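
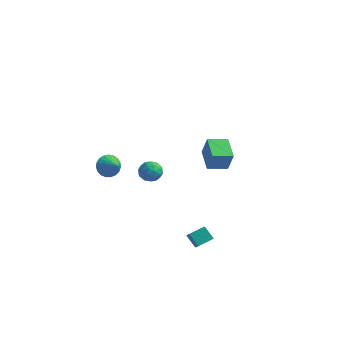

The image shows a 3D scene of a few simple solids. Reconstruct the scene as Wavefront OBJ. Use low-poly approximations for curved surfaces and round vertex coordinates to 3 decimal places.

v 2.654 -2.328 1.722
v 3.051 -2.453 2.869
v 3.4 -1.538 1.55
v 3.797 -1.663 2.696
v 3.563 -3.277 1.304
v 3.96 -3.402 2.45
v 4.309 -2.487 1.131
v 4.706 -2.612 2.278
v -3.635 -1.642 -1.932
v -3.202 -1.275 -2.422
v -2.785 -1.998 -1.448
v -3.241 -1.062 -2.197
v -3.347 -0.949 -1.926
v -3.504 -0.957 -1.657
v -3.683 -1.082 -1.435
v -3.854 -1.305 -1.298
v -3.987 -1.586 -1.272
v -4.059 -1.876 -1.359
v -4.057 -2.127 -1.546
v -3.983 -2.293 -1.799
v -3.848 -2.347 -2.075
v -3.677 -2.278 -2.326
v -3.498 -2.1 -2.509
v -3.343 -1.843 -2.593
v -3.238 -1.551 -2.562
v 3.826 -4.435 -3.749
v 3.212 -4.316 -3.144
v 3.104 -3.603 -4.645
v 2.49 -3.485 -4.04
v 4.27 -3.715 -3.44
v 3.656 -3.597 -2.835
v 3.548 -2.884 -4.336
v 2.934 -2.765 -3.731
v -2.745 1.789 -3.32
v -2.367 1.372 -3.795
v -3.733 1.628 -3.965
v -3.355 1.211 -4.44
v -3.486 0.966 -3.758
v -2.876 1.066 -3.359
v -3.224 1.934 -4.401
v -2.614 2.034 -4.002
v -2.663 1.461 -4.462
v -2.825 0.863 -4.065
v -3.275 2.137 -3.695
v -3.437 1.539 -3.298
v -2.469 1.595 -3.501
v -3.631 1.405 -4.259
v -3.708 1.261 -3.858
v -3.486 1.016 -4.137
v -2.768 1.415 -3.245
v -2.546 1.17 -3.524
v -3.204 0.931 -3.502
v -3.554 1.83 -4.236
v -3.332 1.585 -4.515
v -2.614 1.984 -3.623
v -2.392 1.739 -3.902
v -2.896 2.069 -4.258
v -2.421 1.402 -4.172
v -3.002 1.307 -4.551
v -2.925 1.732 -4.528
v -2.566 1.791 -4.294
v -2.516 1.051 -3.938
v -3.097 0.956 -4.318
v -3.174 0.812 -3.917
v -2.815 0.871 -3.683
v -2.691 1.103 -4.331
v -3.003 2.044 -3.442
v -3.584 1.949 -3.822
v -3.285 2.129 -4.077
v -2.926 2.188 -3.843
v -3.098 1.693 -3.209
v -3.679 1.598 -3.588
v -3.534 1.209 -3.466
v -3.175 1.268 -3.232
v -3.409 1.897 -3.429
f 2 4 1
f 5 2 1
f 1 4 3
f 3 5 1
f 2 8 4
f 6 2 5
f 6 8 2
f 4 8 3
f 7 5 3
f 3 8 7
f 7 6 5
f 8 6 7
f 10 9 12
f 10 12 11
f 12 9 13
f 12 13 11
f 13 9 14
f 13 14 11
f 14 9 15
f 14 15 11
f 15 9 16
f 15 16 11
f 16 9 17
f 16 17 11
f 17 9 18
f 17 18 11
f 18 9 19
f 18 19 11
f 19 9 20
f 19 20 11
f 20 9 21
f 20 21 11
f 21 9 22
f 21 22 11
f 22 9 23
f 22 23 11
f 23 9 24
f 23 24 11
f 24 9 25
f 24 25 11
f 25 9 10
f 25 10 11
f 27 29 26
f 30 27 26
f 26 29 28
f 28 30 26
f 27 33 29
f 31 27 30
f 31 33 27
f 29 33 28
f 32 30 28
f 28 33 32
f 32 31 30
f 33 31 32
f 34 71 50
f 71 45 74
f 50 74 39
f 71 74 50
f 34 50 46
f 50 39 51
f 46 51 35
f 50 51 46
f 34 46 55
f 46 35 56
f 55 56 41
f 46 56 55
f 34 55 67
f 55 41 70
f 67 70 44
f 55 70 67
f 34 67 71
f 67 44 75
f 71 75 45
f 67 75 71
f 35 51 62
f 51 39 65
f 62 65 43
f 51 65 62
f 39 74 52
f 74 45 73
f 52 73 38
f 74 73 52
f 45 75 72
f 75 44 68
f 72 68 36
f 75 68 72
f 44 70 69
f 70 41 57
f 69 57 40
f 70 57 69
f 41 56 61
f 56 35 58
f 61 58 42
f 56 58 61
f 37 63 49
f 63 43 64
f 49 64 38
f 63 64 49
f 37 49 47
f 49 38 48
f 47 48 36
f 49 48 47
f 37 47 54
f 47 36 53
f 54 53 40
f 47 53 54
f 37 54 59
f 54 40 60
f 59 60 42
f 54 60 59
f 37 59 63
f 59 42 66
f 63 66 43
f 59 66 63
f 38 64 52
f 64 43 65
f 52 65 39
f 64 65 52
f 36 48 72
f 48 38 73
f 72 73 45
f 48 73 72
f 40 53 69
f 53 36 68
f 69 68 44
f 53 68 69
f 42 60 61
f 60 40 57
f 61 57 41
f 60 57 61
f 43 66 62
f 66 42 58
f 62 58 35
f 66 58 62



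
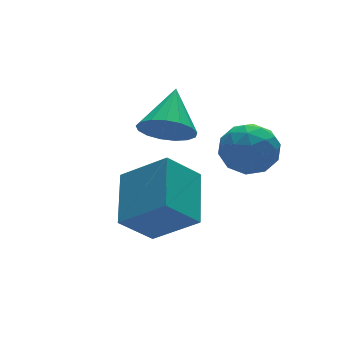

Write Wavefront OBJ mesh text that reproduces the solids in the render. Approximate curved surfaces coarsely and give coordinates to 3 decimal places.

v 0.87 -0.985 2.856
v 1.403 -1.269 2.074
v 0.717 -2.511 3.306
v 1.25 -2.795 2.524
v 1.682 -2.301 3.262
v 1.777 -1.357 2.984
v 0.343 -2.423 2.396
v 0.438 -1.479 2.118
v 1.077 -2.157 1.789
v 1.904 -2.082 2.325
v 0.216 -1.698 3.055
v 1.043 -1.623 3.591
v 1.15 -0.992 2.425
v 0.97 -2.788 2.955
v 1.224 -2.497 3.389
v 1.537 -2.664 2.929
v 1.37 -1.045 2.961
v 1.683 -1.212 2.501
v 1.847 -1.819 3.199
v 0.437 -2.568 2.879
v 0.75 -2.735 2.419
v 0.583 -1.116 2.451
v 0.896 -1.283 1.991
v 0.273 -1.961 2.181
v 1.271 -1.682 1.798
v 1.182 -2.579 2.063
v 0.649 -2.36 1.987
v 0.704 -1.805 1.824
v 1.758 -1.638 2.113
v 1.668 -2.535 2.377
v 1.922 -2.245 2.812
v 1.978 -1.69 2.648
v 1.566 -2.16 1.946
v 0.452 -1.245 3.003
v 0.362 -2.142 3.267
v 0.142 -2.09 2.732
v 0.198 -1.535 2.568
v 0.938 -1.201 3.317
v 0.849 -2.098 3.582
v 1.416 -1.975 3.556
v 1.471 -1.42 3.393
v 0.554 -1.62 3.434
v -0.098 1.015 2.255
v 0.349 0.265 2.654
v 0.878 2.125 3.245
v 0.607 0.365 2.287
v 0.704 0.614 1.913
v 0.617 0.954 1.617
v 0.366 1.309 1.467
v 0.009 1.596 1.498
v -0.373 1.75 1.702
v -0.692 1.736 2.032
v -0.875 1.556 2.413
v -0.88 1.253 2.758
v -0.706 0.895 2.988
v -0.393 0.564 3.05
v -0.012 0.337 2.929
v -1.969 -1.42 -0.535
v -3.062 -1.305 0.515
v -1.015 0.174 0.283
v -2.108 0.289 1.333
v -1.012 -2.569 0.587
v -2.105 -2.454 1.637
v -0.058 -0.975 1.405
v -1.151 -0.86 2.455
f 1 38 17
f 38 12 41
f 17 41 6
f 38 41 17
f 1 17 13
f 17 6 18
f 13 18 2
f 17 18 13
f 1 13 22
f 13 2 23
f 22 23 8
f 13 23 22
f 1 22 34
f 22 8 37
f 34 37 11
f 22 37 34
f 1 34 38
f 34 11 42
f 38 42 12
f 34 42 38
f 2 18 29
f 18 6 32
f 29 32 10
f 18 32 29
f 6 41 19
f 41 12 40
f 19 40 5
f 41 40 19
f 12 42 39
f 42 11 35
f 39 35 3
f 42 35 39
f 11 37 36
f 37 8 24
f 36 24 7
f 37 24 36
f 8 23 28
f 23 2 25
f 28 25 9
f 23 25 28
f 4 30 16
f 30 10 31
f 16 31 5
f 30 31 16
f 4 16 14
f 16 5 15
f 14 15 3
f 16 15 14
f 4 14 21
f 14 3 20
f 21 20 7
f 14 20 21
f 4 21 26
f 21 7 27
f 26 27 9
f 21 27 26
f 4 26 30
f 26 9 33
f 30 33 10
f 26 33 30
f 5 31 19
f 31 10 32
f 19 32 6
f 31 32 19
f 3 15 39
f 15 5 40
f 39 40 12
f 15 40 39
f 7 20 36
f 20 3 35
f 36 35 11
f 20 35 36
f 9 27 28
f 27 7 24
f 28 24 8
f 27 24 28
f 10 33 29
f 33 9 25
f 29 25 2
f 33 25 29
f 44 43 46
f 44 46 45
f 46 43 47
f 46 47 45
f 47 43 48
f 47 48 45
f 48 43 49
f 48 49 45
f 49 43 50
f 49 50 45
f 50 43 51
f 50 51 45
f 51 43 52
f 51 52 45
f 52 43 53
f 52 53 45
f 53 43 54
f 53 54 45
f 54 43 55
f 54 55 45
f 55 43 56
f 55 56 45
f 56 43 57
f 56 57 45
f 57 43 44
f 57 44 45
f 59 61 58
f 62 59 58
f 58 61 60
f 60 62 58
f 59 65 61
f 63 59 62
f 63 65 59
f 61 65 60
f 64 62 60
f 60 65 64
f 64 63 62
f 65 63 64



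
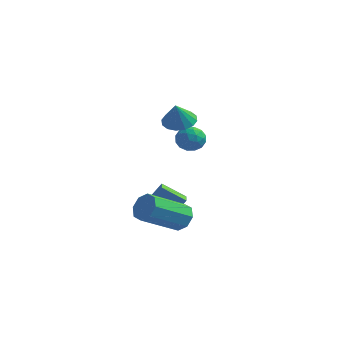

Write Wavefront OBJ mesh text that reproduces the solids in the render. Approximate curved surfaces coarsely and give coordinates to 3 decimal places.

v 2.407 3.862 1.883
v 3.047 3.638 1.657
v 1.893 3.062 1.223
v 2.533 2.838 0.997
v 2.334 2.726 1.675
v 2.652 3.221 2.082
v 2.288 3.479 0.798
v 2.606 3.974 1.205
v 2.974 3.401 0.986
v 3.002 2.936 1.528
v 1.938 3.764 1.352
v 1.966 3.299 1.894
v 2.772 3.82 1.828
v 2.168 2.88 1.052
v 2.051 2.814 1.45
v 2.428 2.682 1.317
v 2.54 3.575 2.078
v 2.916 3.443 1.945
v 2.497 2.907 1.955
v 2.024 3.257 0.935
v 2.4 3.125 0.802
v 2.512 4.018 1.563
v 2.889 3.886 1.43
v 2.443 3.793 0.925
v 3.105 3.549 1.301
v 2.803 3.079 0.913
v 2.659 3.456 0.796
v 2.846 3.747 1.035
v 3.122 3.276 1.619
v 2.82 2.806 1.231
v 2.703 2.74 1.63
v 2.89 3.03 1.869
v 3.079 3.137 1.225
v 2.12 3.894 1.649
v 1.818 3.424 1.261
v 2.05 3.67 1.011
v 2.237 3.96 1.25
v 2.137 3.621 1.967
v 1.835 3.151 1.579
v 2.094 2.953 1.845
v 2.281 3.244 2.084
v 1.861 3.563 1.655
v 1.945 0.459 -1.165
v 2.314 0.836 -0.46
v 1.526 1.323 -1.407
v 1.894 1.699 -0.702
v 2.966 0.761 -1.858
v 3.334 1.137 -1.153
v 2.546 1.624 -2.1
v 2.915 2.001 -1.395
v 2.705 1.743 3.247
v 3.235 1.231 3.023
v 2.735 1.317 4.293
v 3.443 1.548 3.146
v 3.454 1.917 3.297
v 3.264 2.239 3.434
v 2.924 2.429 3.521
v 2.526 2.435 3.534
v 2.176 2.256 3.471
v 1.967 1.939 3.348
v 1.957 1.57 3.197
v 2.147 1.247 3.06
v 2.486 1.058 2.974
v 2.884 1.052 2.96
v 4.149 -1.039 -0.935
v 4.773 -1.257 -0.675
v 3.814 -2.719 0.395
v 3.191 -2.501 0.135
v 4.54 -0.877 -0.365
v 3.581 -2.339 0.706
v 4.078 -0.592 -0.388
v 3.119 -2.054 0.682
v 3.658 -0.568 -0.732
v 2.699 -2.03 0.338
v 3.526 -0.821 -1.195
v 2.567 -2.283 -0.125
v 3.759 -1.201 -1.506
v 2.8 -2.663 -0.435
v 4.221 -1.486 -1.482
v 3.262 -2.948 -0.412
v 4.641 -1.51 -1.138
v 3.682 -2.972 -0.068
f 1 38 17
f 38 12 41
f 17 41 6
f 38 41 17
f 1 17 13
f 17 6 18
f 13 18 2
f 17 18 13
f 1 13 22
f 13 2 23
f 22 23 8
f 13 23 22
f 1 22 34
f 22 8 37
f 34 37 11
f 22 37 34
f 1 34 38
f 34 11 42
f 38 42 12
f 34 42 38
f 2 18 29
f 18 6 32
f 29 32 10
f 18 32 29
f 6 41 19
f 41 12 40
f 19 40 5
f 41 40 19
f 12 42 39
f 42 11 35
f 39 35 3
f 42 35 39
f 11 37 36
f 37 8 24
f 36 24 7
f 37 24 36
f 8 23 28
f 23 2 25
f 28 25 9
f 23 25 28
f 4 30 16
f 30 10 31
f 16 31 5
f 30 31 16
f 4 16 14
f 16 5 15
f 14 15 3
f 16 15 14
f 4 14 21
f 14 3 20
f 21 20 7
f 14 20 21
f 4 21 26
f 21 7 27
f 26 27 9
f 21 27 26
f 4 26 30
f 26 9 33
f 30 33 10
f 26 33 30
f 5 31 19
f 31 10 32
f 19 32 6
f 31 32 19
f 3 15 39
f 15 5 40
f 39 40 12
f 15 40 39
f 7 20 36
f 20 3 35
f 36 35 11
f 20 35 36
f 9 27 28
f 27 7 24
f 28 24 8
f 27 24 28
f 10 33 29
f 33 9 25
f 29 25 2
f 33 25 29
f 44 46 43
f 47 44 43
f 43 46 45
f 45 47 43
f 44 50 46
f 48 44 47
f 48 50 44
f 46 50 45
f 49 47 45
f 45 50 49
f 49 48 47
f 50 48 49
f 52 51 54
f 52 54 53
f 54 51 55
f 54 55 53
f 55 51 56
f 55 56 53
f 56 51 57
f 56 57 53
f 57 51 58
f 57 58 53
f 58 51 59
f 58 59 53
f 59 51 60
f 59 60 53
f 60 51 61
f 60 61 53
f 61 51 62
f 61 62 53
f 62 51 63
f 62 63 53
f 63 51 64
f 63 64 53
f 64 51 52
f 64 52 53
f 66 65 69
f 66 69 67
f 67 69 70
f 67 70 68
f 69 65 71
f 69 71 70
f 70 71 72
f 70 72 68
f 71 65 73
f 71 73 72
f 72 73 74
f 72 74 68
f 73 65 75
f 73 75 74
f 74 75 76
f 74 76 68
f 75 65 77
f 75 77 76
f 76 77 78
f 76 78 68
f 77 65 79
f 77 79 78
f 78 79 80
f 78 80 68
f 79 65 81
f 79 81 80
f 80 81 82
f 80 82 68
f 81 65 66
f 81 66 82
f 82 66 67
f 82 67 68



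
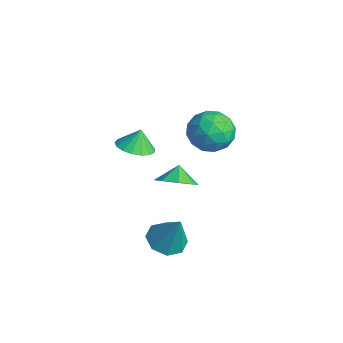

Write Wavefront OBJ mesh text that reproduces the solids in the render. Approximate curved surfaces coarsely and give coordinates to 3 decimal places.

v -2.514 -2.902 0.993
v -1.562 -3.033 1.124
v -2.606 -2.538 2.027
v -1.594 -2.597 0.967
v -1.836 -2.231 0.817
v -2.234 -2.019 0.707
v -2.696 -2.008 0.662
v -3.116 -2.203 0.694
v -3.399 -2.558 0.793
v -3.479 -2.991 0.939
v -3.337 -3.404 1.097
v -3.008 -3.702 1.231
v -2.565 -3.817 1.311
v -2.11 -3.722 1.318
v -1.749 -3.439 1.25
v -1.462 0.218 2.528
v -0.604 0.646 1.791
v -0.116 -0.826 3.489
v 0.742 -0.398 2.752
v 0.204 0.338 3.546
v -0.628 0.984 2.952
v -0.092 -1.164 2.328
v -0.924 -0.518 1.734
v 0.243 -0.208 1.668
v 0.426 0.721 2.421
v -1.146 -0.901 2.859
v -0.963 0.028 3.612
v -1.151 0.524 2.075
v 0.431 -0.704 3.205
v 0.115 -0.271 3.671
v 0.619 -0.019 3.239
v -1.166 0.722 2.757
v -0.661 0.974 2.324
v -0.186 0.793 3.356
v -0.059 -1.154 2.956
v 0.446 -0.902 2.523
v -1.339 -0.161 2.041
v -0.835 0.091 1.609
v -0.534 -0.973 1.924
v -0.149 0.274 1.57
v 0.642 -0.34 2.134
v 0.152 -0.79 1.885
v -0.337 -0.411 1.536
v -0.042 0.819 2.012
v 0.75 0.205 2.577
v 0.433 0.638 3.044
v -0.056 1.018 2.694
v 0.456 0.317 1.939
v -1.47 -0.385 2.703
v -0.678 -0.999 3.268
v -0.664 -1.198 2.586
v -1.153 -0.818 2.236
v -1.362 0.16 3.146
v -0.571 -0.454 3.71
v -0.383 0.231 3.744
v -0.872 0.61 3.395
v -1.176 -0.497 3.341
v -2.961 -0.53 -2.952
v -2.064 -0.071 -2.563
v -3.499 -0.11 -2.208
v -2.451 0.408 -3.113
v -3.137 0.338 -3.57
v -3.719 -0.241 -3.664
v -3.858 -0.989 -3.342
v -3.47 -1.469 -2.791
v -2.785 -1.398 -2.334
v -2.202 -0.82 -2.24
v 0.401 -2.747 -3.579
v 1.286 -3.169 -3.894
v 1.199 -2.433 -1.761
v 1.262 -2.391 -4.018
v 0.734 -1.821 -3.885
v 0.011 -1.794 -3.572
v -0.484 -2.325 -3.264
v -0.46 -3.103 -3.14
v 0.069 -3.673 -3.273
v 0.792 -3.7 -3.586
f 2 1 4
f 2 4 3
f 4 1 5
f 4 5 3
f 5 1 6
f 5 6 3
f 6 1 7
f 6 7 3
f 7 1 8
f 7 8 3
f 8 1 9
f 8 9 3
f 9 1 10
f 9 10 3
f 10 1 11
f 10 11 3
f 11 1 12
f 11 12 3
f 12 1 13
f 12 13 3
f 13 1 14
f 13 14 3
f 14 1 15
f 14 15 3
f 15 1 2
f 15 2 3
f 16 53 32
f 53 27 56
f 32 56 21
f 53 56 32
f 16 32 28
f 32 21 33
f 28 33 17
f 32 33 28
f 16 28 37
f 28 17 38
f 37 38 23
f 28 38 37
f 16 37 49
f 37 23 52
f 49 52 26
f 37 52 49
f 16 49 53
f 49 26 57
f 53 57 27
f 49 57 53
f 17 33 44
f 33 21 47
f 44 47 25
f 33 47 44
f 21 56 34
f 56 27 55
f 34 55 20
f 56 55 34
f 27 57 54
f 57 26 50
f 54 50 18
f 57 50 54
f 26 52 51
f 52 23 39
f 51 39 22
f 52 39 51
f 23 38 43
f 38 17 40
f 43 40 24
f 38 40 43
f 19 45 31
f 45 25 46
f 31 46 20
f 45 46 31
f 19 31 29
f 31 20 30
f 29 30 18
f 31 30 29
f 19 29 36
f 29 18 35
f 36 35 22
f 29 35 36
f 19 36 41
f 36 22 42
f 41 42 24
f 36 42 41
f 19 41 45
f 41 24 48
f 45 48 25
f 41 48 45
f 20 46 34
f 46 25 47
f 34 47 21
f 46 47 34
f 18 30 54
f 30 20 55
f 54 55 27
f 30 55 54
f 22 35 51
f 35 18 50
f 51 50 26
f 35 50 51
f 24 42 43
f 42 22 39
f 43 39 23
f 42 39 43
f 25 48 44
f 48 24 40
f 44 40 17
f 48 40 44
f 59 58 61
f 59 61 60
f 61 58 62
f 61 62 60
f 62 58 63
f 62 63 60
f 63 58 64
f 63 64 60
f 64 58 65
f 64 65 60
f 65 58 66
f 65 66 60
f 66 58 67
f 66 67 60
f 67 58 59
f 67 59 60
f 69 68 71
f 69 71 70
f 71 68 72
f 71 72 70
f 72 68 73
f 72 73 70
f 73 68 74
f 73 74 70
f 74 68 75
f 74 75 70
f 75 68 76
f 75 76 70
f 76 68 77
f 76 77 70
f 77 68 69
f 77 69 70



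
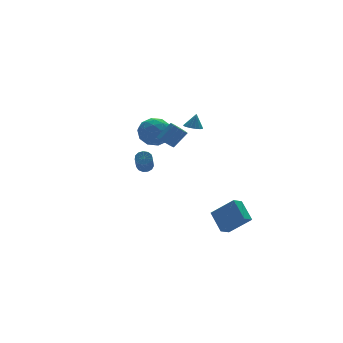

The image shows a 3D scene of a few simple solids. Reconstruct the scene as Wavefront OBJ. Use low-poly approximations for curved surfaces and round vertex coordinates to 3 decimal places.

v -2.195 -0.331 0.559
v -1.818 -0.169 0.878
v -2.407 -1.167 2.081
v -2.785 -1.329 1.761
v -2.044 0.013 0.918
v -2.634 -0.985 2.121
v -2.318 0.086 0.844
v -2.908 -0.912 2.047
v -2.553 0.026 0.68
v -3.143 -0.972 1.882
v -2.675 -0.147 0.477
v -3.264 -1.145 1.679
v -2.644 -0.378 0.3
v -3.233 -1.376 1.502
v -2.471 -0.595 0.205
v -3.06 -1.593 1.408
v -2.21 -0.728 0.223
v -2.799 -1.725 1.425
v -1.945 -0.734 0.347
v -2.534 -1.732 1.549
v -1.759 -0.613 0.538
v -2.348 -1.611 1.741
v -1.712 -0.402 0.736
v -2.301 -1.4 1.939
v 1.624 -2.64 -4.875
v 2.669 -3.549 -3.619
v 1.666 -1.327 -3.96
v 2.712 -2.237 -2.704
v 2.328 -2.383 -5.276
v 3.374 -3.293 -4.02
v 2.371 -1.071 -4.361
v 3.416 -1.98 -3.105
v 0.049 3.589 2.098
v 0.601 3.429 1.131
v -0.601 1.891 2.009
v -0.049 1.731 1.042
v 0.522 1.834 2.006
v 0.924 2.884 2.061
v -0.924 2.436 1.079
v -0.522 3.486 1.134
v -0 2.716 0.501
v 0.894 2.344 1.074
v -0.894 2.976 2.066
v 0 2.604 2.639
v 0.382 3.658 1.622
v -0.382 1.662 1.518
v -0.046 1.723 2.084
v 0.278 1.628 1.516
v 0.572 3.338 2.169
v 0.897 3.243 1.601
v 0.85 2.306 2.115
v -0.897 2.077 1.539
v -0.572 1.982 0.971
v -0.278 3.692 1.624
v 0.046 3.597 1.056
v -0.85 3.014 1.025
v 0.353 3.145 0.684
v -0.029 2.147 0.632
v -0.543 2.562 0.653
v -0.307 3.178 0.686
v 0.879 2.926 1.021
v 0.497 1.928 0.968
v 0.832 1.989 1.535
v 1.069 2.606 1.567
v 0.525 2.507 0.65
v -0.497 3.392 2.172
v -0.879 2.394 2.119
v -1.069 2.714 1.573
v -0.832 3.331 1.605
v 0.029 3.173 2.508
v -0.353 2.175 2.456
v 0.307 2.142 2.454
v 0.543 2.758 2.487
v -0.525 2.813 2.49
v 1.611 0.793 2.407
v 2.172 0.605 2.26
v 1.909 0.927 3.373
v 2.176 0.918 2.215
v 2.029 1.197 2.222
v 1.769 1.368 2.278
v 1.468 1.385 2.369
v 1.204 1.243 2.47
v 1.049 0.981 2.554
v 1.045 0.668 2.599
v 1.193 0.389 2.592
v 1.452 0.218 2.536
v 1.754 0.201 2.445
v 2.018 0.343 2.344
v -1.924 -2.394 3.313
v -1.471 -2.236 2.906
v -0.602 -2.267 3.859
v -1.056 -2.426 4.267
v -1.621 -1.908 3.053
v -0.752 -1.939 4.006
v -1.886 -1.766 3.299
v -1.018 -1.797 4.253
v -2.167 -1.864 3.552
v -1.298 -1.895 4.505
v -2.354 -2.165 3.713
v -1.486 -2.196 4.666
v -2.378 -2.553 3.721
v -1.509 -2.584 4.674
v -2.228 -2.881 3.574
v -1.359 -2.912 4.527
v -1.962 -3.023 3.327
v -1.094 -3.054 4.281
v -1.682 -2.925 3.075
v -0.813 -2.956 4.028
v -1.494 -2.624 2.914
v -0.626 -2.655 3.867
f 2 1 5
f 2 5 3
f 3 5 6
f 3 6 4
f 5 1 7
f 5 7 6
f 6 7 8
f 6 8 4
f 7 1 9
f 7 9 8
f 8 9 10
f 8 10 4
f 9 1 11
f 9 11 10
f 10 11 12
f 10 12 4
f 11 1 13
f 11 13 12
f 12 13 14
f 12 14 4
f 13 1 15
f 13 15 14
f 14 15 16
f 14 16 4
f 15 1 17
f 15 17 16
f 16 17 18
f 16 18 4
f 17 1 19
f 17 19 18
f 18 19 20
f 18 20 4
f 19 1 21
f 19 21 20
f 20 21 22
f 20 22 4
f 21 1 23
f 21 23 22
f 22 23 24
f 22 24 4
f 23 1 2
f 23 2 24
f 24 2 3
f 24 3 4
f 26 28 25
f 29 26 25
f 25 28 27
f 27 29 25
f 26 32 28
f 30 26 29
f 30 32 26
f 28 32 27
f 31 29 27
f 27 32 31
f 31 30 29
f 32 30 31
f 33 70 49
f 70 44 73
f 49 73 38
f 70 73 49
f 33 49 45
f 49 38 50
f 45 50 34
f 49 50 45
f 33 45 54
f 45 34 55
f 54 55 40
f 45 55 54
f 33 54 66
f 54 40 69
f 66 69 43
f 54 69 66
f 33 66 70
f 66 43 74
f 70 74 44
f 66 74 70
f 34 50 61
f 50 38 64
f 61 64 42
f 50 64 61
f 38 73 51
f 73 44 72
f 51 72 37
f 73 72 51
f 44 74 71
f 74 43 67
f 71 67 35
f 74 67 71
f 43 69 68
f 69 40 56
f 68 56 39
f 69 56 68
f 40 55 60
f 55 34 57
f 60 57 41
f 55 57 60
f 36 62 48
f 62 42 63
f 48 63 37
f 62 63 48
f 36 48 46
f 48 37 47
f 46 47 35
f 48 47 46
f 36 46 53
f 46 35 52
f 53 52 39
f 46 52 53
f 36 53 58
f 53 39 59
f 58 59 41
f 53 59 58
f 36 58 62
f 58 41 65
f 62 65 42
f 58 65 62
f 37 63 51
f 63 42 64
f 51 64 38
f 63 64 51
f 35 47 71
f 47 37 72
f 71 72 44
f 47 72 71
f 39 52 68
f 52 35 67
f 68 67 43
f 52 67 68
f 41 59 60
f 59 39 56
f 60 56 40
f 59 56 60
f 42 65 61
f 65 41 57
f 61 57 34
f 65 57 61
f 76 75 78
f 76 78 77
f 78 75 79
f 78 79 77
f 79 75 80
f 79 80 77
f 80 75 81
f 80 81 77
f 81 75 82
f 81 82 77
f 82 75 83
f 82 83 77
f 83 75 84
f 83 84 77
f 84 75 85
f 84 85 77
f 85 75 86
f 85 86 77
f 86 75 87
f 86 87 77
f 87 75 88
f 87 88 77
f 88 75 76
f 88 76 77
f 90 89 93
f 90 93 91
f 91 93 94
f 91 94 92
f 93 89 95
f 93 95 94
f 94 95 96
f 94 96 92
f 95 89 97
f 95 97 96
f 96 97 98
f 96 98 92
f 97 89 99
f 97 99 98
f 98 99 100
f 98 100 92
f 99 89 101
f 99 101 100
f 100 101 102
f 100 102 92
f 101 89 103
f 101 103 102
f 102 103 104
f 102 104 92
f 103 89 105
f 103 105 104
f 104 105 106
f 104 106 92
f 105 89 107
f 105 107 106
f 106 107 108
f 106 108 92
f 107 89 109
f 107 109 108
f 108 109 110
f 108 110 92
f 109 89 90
f 109 90 110
f 110 90 91
f 110 91 92



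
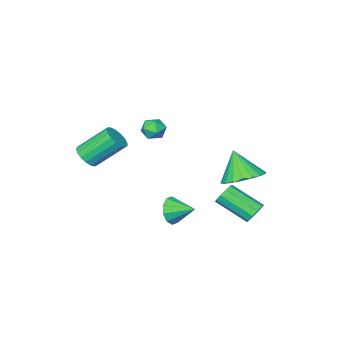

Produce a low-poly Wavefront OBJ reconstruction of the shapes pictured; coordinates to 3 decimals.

v -2.389 3.898 -0.044
v -1.365 3.567 -0.218
v -2.391 3.122 1.424
v -1.302 3.964 -0.008
v -1.427 4.35 0.196
v -1.718 4.657 0.358
v -2.125 4.833 0.45
v -2.578 4.847 0.458
v -2.999 4.697 0.378
v -3.314 4.409 0.226
v -3.469 4.033 0.026
v -3.437 3.633 -0.185
v -3.225 3.279 -0.372
v -2.868 3.032 -0.502
v -2.428 2.935 -0.553
v -1.981 3.004 -0.516
v -1.606 3.228 -0.397
v -0.102 1.538 -2.519
v 0.188 1.936 -3.174
v -0.638 2.582 -2.121
v -0.267 1.747 -3.294
v -0.659 1.479 -3.117
v -0.838 1.233 -2.712
v -0.735 1.103 -2.233
v -0.391 1.14 -1.863
v 0.064 1.328 -1.743
v 0.456 1.597 -1.92
v 0.635 1.843 -2.325
v 0.532 1.972 -2.804
v 2.007 -2.272 0.1
v 2.567 -2.212 0.549
v 1.433 -1.349 1.849
v 0.873 -1.408 1.4
v 2.578 -1.921 0.364
v 1.443 -1.057 1.665
v 2.458 -1.71 0.12
v 1.323 -0.847 1.42
v 2.234 -1.628 -0.13
v 1.1 -0.764 1.171
v 1.959 -1.694 -0.326
v 0.824 -0.83 0.974
v 1.695 -1.891 -0.426
v 0.56 -1.028 0.875
v 1.502 -2.176 -0.404
v 0.368 -1.313 0.896
v 1.425 -2.483 -0.268
v 0.291 -1.619 1.033
v 1.482 -2.742 -0.047
v 0.347 -1.878 1.254
v 1.658 -2.892 0.208
v 0.524 -2.029 1.508
v 1.915 -2.901 0.437
v 0.781 -2.037 1.738
v 2.193 -2.766 0.59
v 1.058 -1.902 1.89
v 2.428 -2.517 0.63
v 1.294 -1.653 1.93
v -3.518 3.447 -3.042
v -3.042 3.811 -2.846
v -2.306 2.336 -1.901
v -2.782 1.973 -2.098
v -3.329 3.836 -2.584
v -2.593 2.361 -1.639
v -3.688 3.712 -2.497
v -2.952 2.237 -1.552
v -3.982 3.488 -2.618
v -3.246 2.013 -1.673
v -4.099 3.248 -2.901
v -3.363 1.773 -1.957
v -3.994 3.084 -3.239
v -3.258 1.609 -2.294
v -3.707 3.059 -3.501
v -2.971 1.584 -2.556
v -3.348 3.183 -3.588
v -2.612 1.708 -2.643
v -3.054 3.407 -3.467
v -2.318 1.932 -2.522
v -2.937 3.647 -3.183
v -2.201 2.172 -2.239
v -0.089 0.931 2.607
v 0.342 1.389 2.396
v 0.658 0.531 3.264
v 1.089 0.989 3.053
v 0.568 1.168 3.421
v 0.106 1.416 3.015
v 0.894 0.504 2.645
v 0.432 0.752 2.239
v 0.949 1.125 2.42
v 0.747 1.535 2.899
v 0.253 0.385 2.761
v 0.051 0.795 3.24
f 2 1 4
f 2 4 3
f 4 1 5
f 4 5 3
f 5 1 6
f 5 6 3
f 6 1 7
f 6 7 3
f 7 1 8
f 7 8 3
f 8 1 9
f 8 9 3
f 9 1 10
f 9 10 3
f 10 1 11
f 10 11 3
f 11 1 12
f 11 12 3
f 12 1 13
f 12 13 3
f 13 1 14
f 13 14 3
f 14 1 15
f 14 15 3
f 15 1 16
f 15 16 3
f 16 1 17
f 16 17 3
f 17 1 2
f 17 2 3
f 19 18 21
f 19 21 20
f 21 18 22
f 21 22 20
f 22 18 23
f 22 23 20
f 23 18 24
f 23 24 20
f 24 18 25
f 24 25 20
f 25 18 26
f 25 26 20
f 26 18 27
f 26 27 20
f 27 18 28
f 27 28 20
f 28 18 29
f 28 29 20
f 29 18 19
f 29 19 20
f 31 30 34
f 31 34 32
f 32 34 35
f 32 35 33
f 34 30 36
f 34 36 35
f 35 36 37
f 35 37 33
f 36 30 38
f 36 38 37
f 37 38 39
f 37 39 33
f 38 30 40
f 38 40 39
f 39 40 41
f 39 41 33
f 40 30 42
f 40 42 41
f 41 42 43
f 41 43 33
f 42 30 44
f 42 44 43
f 43 44 45
f 43 45 33
f 44 30 46
f 44 46 45
f 45 46 47
f 45 47 33
f 46 30 48
f 46 48 47
f 47 48 49
f 47 49 33
f 48 30 50
f 48 50 49
f 49 50 51
f 49 51 33
f 50 30 52
f 50 52 51
f 51 52 53
f 51 53 33
f 52 30 54
f 52 54 53
f 53 54 55
f 53 55 33
f 54 30 56
f 54 56 55
f 55 56 57
f 55 57 33
f 56 30 31
f 56 31 57
f 57 31 32
f 57 32 33
f 59 58 62
f 59 62 60
f 60 62 63
f 60 63 61
f 62 58 64
f 62 64 63
f 63 64 65
f 63 65 61
f 64 58 66
f 64 66 65
f 65 66 67
f 65 67 61
f 66 58 68
f 66 68 67
f 67 68 69
f 67 69 61
f 68 58 70
f 68 70 69
f 69 70 71
f 69 71 61
f 70 58 72
f 70 72 71
f 71 72 73
f 71 73 61
f 72 58 74
f 72 74 73
f 73 74 75
f 73 75 61
f 74 58 76
f 74 76 75
f 75 76 77
f 75 77 61
f 76 58 78
f 76 78 77
f 77 78 79
f 77 79 61
f 78 58 59
f 78 59 79
f 79 59 60
f 79 60 61
f 80 91 85
f 80 85 81
f 80 81 87
f 80 87 90
f 80 90 91
f 81 85 89
f 85 91 84
f 91 90 82
f 90 87 86
f 87 81 88
f 83 89 84
f 83 84 82
f 83 82 86
f 83 86 88
f 83 88 89
f 84 89 85
f 82 84 91
f 86 82 90
f 88 86 87
f 89 88 81



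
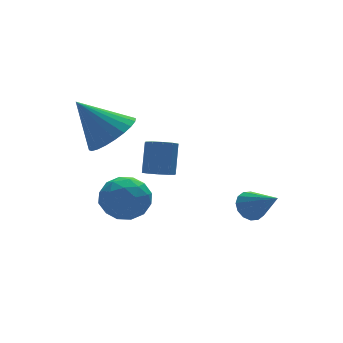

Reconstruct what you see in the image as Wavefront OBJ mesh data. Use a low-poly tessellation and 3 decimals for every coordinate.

v -1.725 1.601 1.45
v -0.823 1.917 1.931
v -2.775 2.339 2.93
v -0.914 2.252 1.7
v -1.128 2.488 1.43
v -1.433 2.589 1.164
v -1.782 2.54 0.94
v -2.123 2.348 0.795
v -2.403 2.041 0.749
v -2.58 1.668 0.81
v -2.627 1.285 0.968
v -2.536 0.949 1.199
v -2.322 0.713 1.469
v -2.017 0.612 1.736
v -1.668 0.661 1.959
v -1.327 0.854 2.104
v -1.047 1.16 2.15
v -0.87 1.533 2.089
v -2.474 1.04 -1.026
v -1.768 0.907 -0.333
v -1.732 -0.027 -1.987
v -1.026 -0.16 -1.294
v -1.955 -0.487 -1.129
v -2.413 0.172 -0.535
v -1.087 0.708 -1.785
v -1.545 1.367 -1.191
v -0.91 0.702 -0.802
v -1.446 -0.037 -0.396
v -2.054 0.917 -1.924
v -2.59 0.178 -1.518
v -2.186 1.067 -0.595
v -1.314 -0.187 -1.725
v -1.86 -0.379 -1.628
v -1.445 -0.458 -1.221
v -2.566 0.635 -0.714
v -2.15 0.557 -0.306
v -2.26 -0.262 -0.774
v -1.35 0.323 -2.014
v -0.934 0.245 -1.606
v -2.055 1.338 -1.099
v -1.64 1.259 -0.692
v -1.24 1.142 -1.546
v -1.267 0.868 -0.463
v -0.83 0.241 -1.028
v -0.866 0.751 -1.317
v -1.136 1.139 -0.968
v -1.582 0.434 -0.225
v -1.146 -0.193 -0.79
v -1.692 -0.385 -0.693
v -1.962 0.002 -0.344
v -1.078 0.314 -0.501
v -2.354 1.073 -1.53
v -1.918 0.446 -2.095
v -1.538 0.878 -1.976
v -1.808 1.265 -1.627
v -2.67 0.639 -1.292
v -2.233 0.012 -1.857
v -2.364 -0.259 -1.352
v -2.634 0.129 -1.003
v -2.422 0.566 -1.819
v -0.286 0.893 -0.499
v 0.196 0.521 -0.457
v 0.588 1.156 0.68
v 0.106 1.527 0.639
v 0.298 0.822 -0.66
v 0.69 1.457 0.477
v 0.177 1.15 -0.802
v 0.569 1.784 0.336
v -0.121 1.379 -0.827
v 0.271 2.014 0.31
v -0.482 1.423 -0.727
v -0.09 2.058 0.41
v -0.768 1.264 -0.54
v -0.376 1.899 0.597
v -0.87 0.963 -0.337
v -0.478 1.598 0.8
v -0.749 0.636 -0.196
v -0.357 1.27 0.942
v -0.451 0.406 -0.17
v -0.059 1.041 0.967
v -0.09 0.362 -0.27
v 0.302 0.997 0.867
v 1.875 -2.028 -1.082
v 2.271 -2.24 -1.538
v 2.305 -3.172 -0.178
v 2.452 -2.029 -1.358
v 2.479 -1.818 -1.104
v 2.343 -1.663 -0.844
v 2.082 -1.607 -0.648
v 1.766 -1.663 -0.568
v 1.478 -1.817 -0.626
v 1.297 -2.028 -0.806
v 1.271 -2.239 -1.06
v 1.406 -2.393 -1.32
v 1.667 -2.45 -1.516
v 1.983 -2.394 -1.596
f 2 1 4
f 2 4 3
f 4 1 5
f 4 5 3
f 5 1 6
f 5 6 3
f 6 1 7
f 6 7 3
f 7 1 8
f 7 8 3
f 8 1 9
f 8 9 3
f 9 1 10
f 9 10 3
f 10 1 11
f 10 11 3
f 11 1 12
f 11 12 3
f 12 1 13
f 12 13 3
f 13 1 14
f 13 14 3
f 14 1 15
f 14 15 3
f 15 1 16
f 15 16 3
f 16 1 17
f 16 17 3
f 17 1 18
f 17 18 3
f 18 1 2
f 18 2 3
f 19 56 35
f 56 30 59
f 35 59 24
f 56 59 35
f 19 35 31
f 35 24 36
f 31 36 20
f 35 36 31
f 19 31 40
f 31 20 41
f 40 41 26
f 31 41 40
f 19 40 52
f 40 26 55
f 52 55 29
f 40 55 52
f 19 52 56
f 52 29 60
f 56 60 30
f 52 60 56
f 20 36 47
f 36 24 50
f 47 50 28
f 36 50 47
f 24 59 37
f 59 30 58
f 37 58 23
f 59 58 37
f 30 60 57
f 60 29 53
f 57 53 21
f 60 53 57
f 29 55 54
f 55 26 42
f 54 42 25
f 55 42 54
f 26 41 46
f 41 20 43
f 46 43 27
f 41 43 46
f 22 48 34
f 48 28 49
f 34 49 23
f 48 49 34
f 22 34 32
f 34 23 33
f 32 33 21
f 34 33 32
f 22 32 39
f 32 21 38
f 39 38 25
f 32 38 39
f 22 39 44
f 39 25 45
f 44 45 27
f 39 45 44
f 22 44 48
f 44 27 51
f 48 51 28
f 44 51 48
f 23 49 37
f 49 28 50
f 37 50 24
f 49 50 37
f 21 33 57
f 33 23 58
f 57 58 30
f 33 58 57
f 25 38 54
f 38 21 53
f 54 53 29
f 38 53 54
f 27 45 46
f 45 25 42
f 46 42 26
f 45 42 46
f 28 51 47
f 51 27 43
f 47 43 20
f 51 43 47
f 62 61 65
f 62 65 63
f 63 65 66
f 63 66 64
f 65 61 67
f 65 67 66
f 66 67 68
f 66 68 64
f 67 61 69
f 67 69 68
f 68 69 70
f 68 70 64
f 69 61 71
f 69 71 70
f 70 71 72
f 70 72 64
f 71 61 73
f 71 73 72
f 72 73 74
f 72 74 64
f 73 61 75
f 73 75 74
f 74 75 76
f 74 76 64
f 75 61 77
f 75 77 76
f 76 77 78
f 76 78 64
f 77 61 79
f 77 79 78
f 78 79 80
f 78 80 64
f 79 61 81
f 79 81 80
f 80 81 82
f 80 82 64
f 81 61 62
f 81 62 82
f 82 62 63
f 82 63 64
f 84 83 86
f 84 86 85
f 86 83 87
f 86 87 85
f 87 83 88
f 87 88 85
f 88 83 89
f 88 89 85
f 89 83 90
f 89 90 85
f 90 83 91
f 90 91 85
f 91 83 92
f 91 92 85
f 92 83 93
f 92 93 85
f 93 83 94
f 93 94 85
f 94 83 95
f 94 95 85
f 95 83 96
f 95 96 85
f 96 83 84
f 96 84 85



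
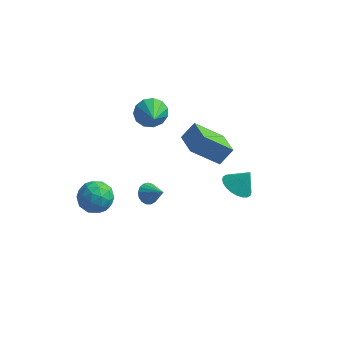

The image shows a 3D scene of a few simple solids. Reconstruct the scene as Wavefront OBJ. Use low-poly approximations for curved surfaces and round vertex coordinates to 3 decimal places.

v -1.282 -1.471 0.008
v -0.813 -1.287 -0.419
v -0.338 -1.869 0.872
v -0.863 -1.028 -0.245
v -1.009 -0.87 -0.013
v -1.217 -0.85 0.223
v -1.44 -0.973 0.41
v -1.627 -1.209 0.505
v -1.735 -1.505 0.486
v -1.739 -1.794 0.358
v -1.638 -2.008 0.149
v -1.455 -2.1 -0.092
v -1.233 -2.047 -0.31
v -1.022 -1.863 -0.456
v -0.87 -1.588 -0.495
v 1.582 2.315 -0.504
v 0.117 1.666 0.944
v 0.708 3.594 -0.815
v -0.757 2.945 0.633
v 2.157 2.915 0.347
v 0.692 2.266 1.795
v 1.283 4.194 0.036
v -0.182 3.545 1.484
v 3.41 -1.304 2
v 4.093 -1.831 1.782
v 4.01 -0.956 3.04
v 4.186 -1.534 1.629
v 4.161 -1.201 1.533
v 4.021 -0.884 1.507
v 3.789 -0.631 1.557
v 3.499 -0.48 1.674
v 3.195 -0.455 1.841
v 2.924 -0.559 2.031
v 2.727 -0.776 2.217
v 2.634 -1.073 2.37
v 2.659 -1.406 2.467
v 2.799 -1.723 2.492
v 3.031 -1.976 2.443
v 3.321 -2.127 2.326
v 3.625 -2.152 2.159
v 3.896 -2.049 1.968
v -2.61 3.481 1.786
v -1.798 3.96 1.969
v -2.05 2.219 2.614
v -2.137 4.076 2.374
v -2.626 4.002 2.593
v -3.11 3.764 2.555
v -3.435 3.435 2.274
v -3.498 3.122 1.838
v -3.279 2.922 1.385
v -2.847 2.9 1.06
v -2.34 3.063 0.965
v -1.919 3.359 1.131
v -1.716 3.693 1.505
v -3.273 -2.613 1.526
v -2.772 -3.414 1.089
v -4.508 -2.766 0.391
v -4.007 -3.567 -0.046
v -4.426 -3.669 0.901
v -3.663 -3.575 1.603
v -3.617 -2.605 -0.123
v -2.854 -2.511 0.579
v -2.985 -3.409 0.07
v -3.485 -4.067 0.703
v -3.795 -2.113 0.777
v -4.295 -2.771 1.41
v -2.914 -3 1.407
v -4.366 -3.18 0.073
v -4.612 -3.24 0.629
v -4.318 -3.711 0.373
v -3.438 -3.095 1.709
v -3.144 -3.566 1.452
v -4.116 -3.716 1.342
v -4.136 -2.614 0.028
v -3.842 -3.085 -0.229
v -2.962 -2.469 1.107
v -2.668 -2.94 0.851
v -3.164 -2.464 0.138
v -2.745 -3.468 0.552
v -3.47 -3.558 -0.116
v -3.241 -2.993 -0.161
v -2.793 -2.937 0.252
v -3.039 -3.855 0.924
v -3.764 -3.945 0.256
v -4.011 -4.005 0.813
v -3.563 -3.949 1.225
v -3.164 -3.852 0.325
v -3.516 -2.235 1.224
v -4.241 -2.325 0.556
v -3.717 -2.231 0.255
v -3.269 -2.175 0.667
v -3.81 -2.622 1.596
v -4.535 -2.712 0.928
v -4.487 -3.243 1.228
v -4.039 -3.187 1.641
v -4.116 -2.328 1.155
f 2 1 4
f 2 4 3
f 4 1 5
f 4 5 3
f 5 1 6
f 5 6 3
f 6 1 7
f 6 7 3
f 7 1 8
f 7 8 3
f 8 1 9
f 8 9 3
f 9 1 10
f 9 10 3
f 10 1 11
f 10 11 3
f 11 1 12
f 11 12 3
f 12 1 13
f 12 13 3
f 13 1 14
f 13 14 3
f 14 1 15
f 14 15 3
f 15 1 2
f 15 2 3
f 17 19 16
f 20 17 16
f 16 19 18
f 18 20 16
f 17 23 19
f 21 17 20
f 21 23 17
f 19 23 18
f 22 20 18
f 18 23 22
f 22 21 20
f 23 21 22
f 25 24 27
f 25 27 26
f 27 24 28
f 27 28 26
f 28 24 29
f 28 29 26
f 29 24 30
f 29 30 26
f 30 24 31
f 30 31 26
f 31 24 32
f 31 32 26
f 32 24 33
f 32 33 26
f 33 24 34
f 33 34 26
f 34 24 35
f 34 35 26
f 35 24 36
f 35 36 26
f 36 24 37
f 36 37 26
f 37 24 38
f 37 38 26
f 38 24 39
f 38 39 26
f 39 24 40
f 39 40 26
f 40 24 41
f 40 41 26
f 41 24 25
f 41 25 26
f 43 42 45
f 43 45 44
f 45 42 46
f 45 46 44
f 46 42 47
f 46 47 44
f 47 42 48
f 47 48 44
f 48 42 49
f 48 49 44
f 49 42 50
f 49 50 44
f 50 42 51
f 50 51 44
f 51 42 52
f 51 52 44
f 52 42 53
f 52 53 44
f 53 42 54
f 53 54 44
f 54 42 43
f 54 43 44
f 55 92 71
f 92 66 95
f 71 95 60
f 92 95 71
f 55 71 67
f 71 60 72
f 67 72 56
f 71 72 67
f 55 67 76
f 67 56 77
f 76 77 62
f 67 77 76
f 55 76 88
f 76 62 91
f 88 91 65
f 76 91 88
f 55 88 92
f 88 65 96
f 92 96 66
f 88 96 92
f 56 72 83
f 72 60 86
f 83 86 64
f 72 86 83
f 60 95 73
f 95 66 94
f 73 94 59
f 95 94 73
f 66 96 93
f 96 65 89
f 93 89 57
f 96 89 93
f 65 91 90
f 91 62 78
f 90 78 61
f 91 78 90
f 62 77 82
f 77 56 79
f 82 79 63
f 77 79 82
f 58 84 70
f 84 64 85
f 70 85 59
f 84 85 70
f 58 70 68
f 70 59 69
f 68 69 57
f 70 69 68
f 58 68 75
f 68 57 74
f 75 74 61
f 68 74 75
f 58 75 80
f 75 61 81
f 80 81 63
f 75 81 80
f 58 80 84
f 80 63 87
f 84 87 64
f 80 87 84
f 59 85 73
f 85 64 86
f 73 86 60
f 85 86 73
f 57 69 93
f 69 59 94
f 93 94 66
f 69 94 93
f 61 74 90
f 74 57 89
f 90 89 65
f 74 89 90
f 63 81 82
f 81 61 78
f 82 78 62
f 81 78 82
f 64 87 83
f 87 63 79
f 83 79 56
f 87 79 83



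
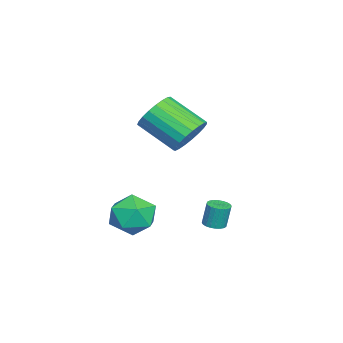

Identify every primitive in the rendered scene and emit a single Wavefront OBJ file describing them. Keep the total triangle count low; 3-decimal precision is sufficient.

v 3.609 -1.728 -0.766
v 4.594 -2.299 -0.56
v 3.106 -3.041 -2
v 4.091 -3.612 -1.794
v 3.273 -3.557 -0.979
v 3.584 -2.745 -0.215
v 4.116 -2.595 -2.345
v 4.427 -1.783 -1.581
v 4.907 -2.834 -1.536
v 4.386 -3.429 -0.691
v 3.314 -1.911 -1.869
v 2.793 -2.506 -1.024
v 3.77 0.765 -1.492
v 4.271 0.904 -1.497
v 4.231 1.093 -0.374
v 3.73 0.955 -0.368
v 4.18 1.082 -1.531
v 4.141 1.272 -0.407
v 4.027 1.213 -1.558
v 3.987 1.402 -0.434
v 3.834 1.275 -1.575
v 3.795 1.464 -0.452
v 3.632 1.259 -1.58
v 3.593 1.448 -0.456
v 3.451 1.168 -1.571
v 3.411 1.358 -0.447
v 3.318 1.016 -1.55
v 3.279 1.206 -0.426
v 3.254 0.826 -1.52
v 3.215 1.015 -0.397
v 3.269 0.627 -1.486
v 3.229 0.816 -0.363
v 3.359 0.448 -1.453
v 3.32 0.638 -0.329
v 3.513 0.318 -1.426
v 3.473 0.507 -0.302
v 3.705 0.256 -1.408
v 3.666 0.445 -0.285
v 3.907 0.272 -1.404
v 3.868 0.461 -0.28
v 4.089 0.362 -1.413
v 4.049 0.552 -0.289
v 4.221 0.514 -1.434
v 4.182 0.704 -0.31
v 4.285 0.705 -1.463
v 4.246 0.894 -0.34
v 1.907 -0.617 2.629
v 2.323 -0.171 3.46
v 1.828 -1.838 4.601
v 1.413 -2.283 3.771
v 1.917 -0.037 3.48
v 1.422 -1.703 4.622
v 1.509 -0.002 3.354
v 1.014 -1.669 4.495
v 1.17 -0.074 3.102
v 0.675 -1.741 4.243
v 0.959 -0.24 2.768
v 0.464 -1.907 3.91
v 0.912 -0.471 2.411
v 0.417 -2.138 3.552
v 1.036 -0.727 2.091
v 0.541 -2.394 3.232
v 1.312 -0.964 1.864
v 0.817 -2.631 3.006
v 1.69 -1.141 1.77
v 1.195 -2.808 2.911
v 2.106 -1.227 1.824
v 1.611 -2.894 2.965
v 2.488 -1.208 2.017
v 1.993 -2.875 3.159
v 2.769 -1.086 2.317
v 2.274 -2.753 3.458
v 2.901 -0.884 2.67
v 2.406 -2.551 3.811
v 2.862 -0.635 3.016
v 2.367 -2.302 4.158
v 2.657 -0.383 3.296
v 2.162 -2.05 4.437
f 1 12 6
f 1 6 2
f 1 2 8
f 1 8 11
f 1 11 12
f 2 6 10
f 6 12 5
f 12 11 3
f 11 8 7
f 8 2 9
f 4 10 5
f 4 5 3
f 4 3 7
f 4 7 9
f 4 9 10
f 5 10 6
f 3 5 12
f 7 3 11
f 9 7 8
f 10 9 2
f 14 13 17
f 14 17 15
f 15 17 18
f 15 18 16
f 17 13 19
f 17 19 18
f 18 19 20
f 18 20 16
f 19 13 21
f 19 21 20
f 20 21 22
f 20 22 16
f 21 13 23
f 21 23 22
f 22 23 24
f 22 24 16
f 23 13 25
f 23 25 24
f 24 25 26
f 24 26 16
f 25 13 27
f 25 27 26
f 26 27 28
f 26 28 16
f 27 13 29
f 27 29 28
f 28 29 30
f 28 30 16
f 29 13 31
f 29 31 30
f 30 31 32
f 30 32 16
f 31 13 33
f 31 33 32
f 32 33 34
f 32 34 16
f 33 13 35
f 33 35 34
f 34 35 36
f 34 36 16
f 35 13 37
f 35 37 36
f 36 37 38
f 36 38 16
f 37 13 39
f 37 39 38
f 38 39 40
f 38 40 16
f 39 13 41
f 39 41 40
f 40 41 42
f 40 42 16
f 41 13 43
f 41 43 42
f 42 43 44
f 42 44 16
f 43 13 45
f 43 45 44
f 44 45 46
f 44 46 16
f 45 13 14
f 45 14 46
f 46 14 15
f 46 15 16
f 48 47 51
f 48 51 49
f 49 51 52
f 49 52 50
f 51 47 53
f 51 53 52
f 52 53 54
f 52 54 50
f 53 47 55
f 53 55 54
f 54 55 56
f 54 56 50
f 55 47 57
f 55 57 56
f 56 57 58
f 56 58 50
f 57 47 59
f 57 59 58
f 58 59 60
f 58 60 50
f 59 47 61
f 59 61 60
f 60 61 62
f 60 62 50
f 61 47 63
f 61 63 62
f 62 63 64
f 62 64 50
f 63 47 65
f 63 65 64
f 64 65 66
f 64 66 50
f 65 47 67
f 65 67 66
f 66 67 68
f 66 68 50
f 67 47 69
f 67 69 68
f 68 69 70
f 68 70 50
f 69 47 71
f 69 71 70
f 70 71 72
f 70 72 50
f 71 47 73
f 71 73 72
f 72 73 74
f 72 74 50
f 73 47 75
f 73 75 74
f 74 75 76
f 74 76 50
f 75 47 77
f 75 77 76
f 76 77 78
f 76 78 50
f 77 47 48
f 77 48 78
f 78 48 49
f 78 49 50



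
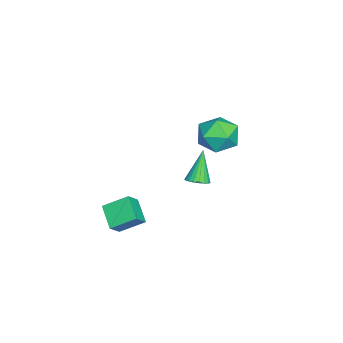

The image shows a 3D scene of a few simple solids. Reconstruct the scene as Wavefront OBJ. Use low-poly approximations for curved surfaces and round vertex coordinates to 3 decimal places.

v 1.063 4.957 2.974
v 1.77 4.061 2.868
v -0.07 3.939 4.032
v 0.637 3.043 3.926
v 0.961 3.959 4.534
v 1.661 4.588 3.88
v 0.039 3.412 3.02
v 0.739 4.041 2.366
v 1.137 3.106 2.896
v 1.706 3.444 3.832
v -0.006 4.556 3.068
v 0.563 4.894 4.004
v 3.239 -0.628 -0.829
v 3.015 0.588 -0.111
v 4.287 -0.028 -1.518
v 4.062 1.188 -0.8
v 3.878 -0.928 -0.12
v 3.653 0.288 0.598
v 4.925 -0.328 -0.809
v 4.701 0.888 -0.091
v -2.125 2.504 -2.423
v -1.675 2.935 -2.204
v -3.055 2.616 -0.737
v -1.862 3.1 -2.318
v -2.094 3.163 -2.45
v -2.331 3.111 -2.578
v -2.533 2.955 -2.679
v -2.664 2.721 -2.736
v -2.702 2.449 -2.738
v -2.64 2.187 -2.687
v -2.489 1.979 -2.59
v -2.274 1.863 -2.464
v -2.034 1.857 -2.331
v -1.81 1.963 -2.214
v -1.64 2.163 -2.133
v -1.554 2.422 -2.103
v -1.566 2.695 -2.128
f 1 12 6
f 1 6 2
f 1 2 8
f 1 8 11
f 1 11 12
f 2 6 10
f 6 12 5
f 12 11 3
f 11 8 7
f 8 2 9
f 4 10 5
f 4 5 3
f 4 3 7
f 4 7 9
f 4 9 10
f 5 10 6
f 3 5 12
f 7 3 11
f 9 7 8
f 10 9 2
f 14 16 13
f 17 14 13
f 13 16 15
f 15 17 13
f 14 20 16
f 18 14 17
f 18 20 14
f 16 20 15
f 19 17 15
f 15 20 19
f 19 18 17
f 20 18 19
f 22 21 24
f 22 24 23
f 24 21 25
f 24 25 23
f 25 21 26
f 25 26 23
f 26 21 27
f 26 27 23
f 27 21 28
f 27 28 23
f 28 21 29
f 28 29 23
f 29 21 30
f 29 30 23
f 30 21 31
f 30 31 23
f 31 21 32
f 31 32 23
f 32 21 33
f 32 33 23
f 33 21 34
f 33 34 23
f 34 21 35
f 34 35 23
f 35 21 36
f 35 36 23
f 36 21 37
f 36 37 23
f 37 21 22
f 37 22 23



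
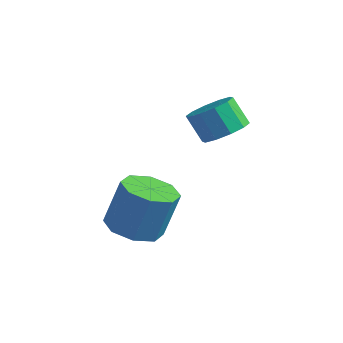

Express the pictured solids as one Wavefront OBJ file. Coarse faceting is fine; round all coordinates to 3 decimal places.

v -3.061 -1.044 -0.248
v -2.5 -1.86 -0.108
v -2.178 -1.352 1.567
v -2.739 -0.536 1.428
v -2.093 -1.265 -0.367
v -1.771 -0.757 1.309
v -2.253 -0.541 -0.555
v -1.932 -0.033 1.12
v -2.887 -0.111 -0.564
v -2.565 0.397 1.111
v -3.622 -0.228 -0.387
v -3.3 0.28 1.288
v -4.029 -0.823 -0.129
v -3.707 -0.315 1.547
v -3.868 -1.547 0.06
v -3.547 -1.039 1.735
v -3.235 -1.977 0.069
v -2.913 -1.469 1.744
v -1.871 2.459 2.726
v -1.344 1.926 3.148
v -2.021 1.989 4.075
v -2.549 2.521 3.654
v -1.179 2.424 3.235
v -1.856 2.486 4.162
v -1.278 2.935 3.128
v -1.955 2.997 4.055
v -1.604 3.264 2.867
v -2.282 3.326 3.795
v -2.032 3.286 2.553
v -2.71 3.348 3.48
v -2.399 2.991 2.305
v -3.076 3.054 3.232
v -2.564 2.494 2.218
v -3.241 2.556 3.145
v -2.465 1.983 2.325
v -3.142 2.045 3.252
v -2.138 1.654 2.585
v -2.816 1.716 3.513
v -1.71 1.632 2.9
v -2.388 1.694 3.827
f 2 1 5
f 2 5 3
f 3 5 6
f 3 6 4
f 5 1 7
f 5 7 6
f 6 7 8
f 6 8 4
f 7 1 9
f 7 9 8
f 8 9 10
f 8 10 4
f 9 1 11
f 9 11 10
f 10 11 12
f 10 12 4
f 11 1 13
f 11 13 12
f 12 13 14
f 12 14 4
f 13 1 15
f 13 15 14
f 14 15 16
f 14 16 4
f 15 1 17
f 15 17 16
f 16 17 18
f 16 18 4
f 17 1 2
f 17 2 18
f 18 2 3
f 18 3 4
f 20 19 23
f 20 23 21
f 21 23 24
f 21 24 22
f 23 19 25
f 23 25 24
f 24 25 26
f 24 26 22
f 25 19 27
f 25 27 26
f 26 27 28
f 26 28 22
f 27 19 29
f 27 29 28
f 28 29 30
f 28 30 22
f 29 19 31
f 29 31 30
f 30 31 32
f 30 32 22
f 31 19 33
f 31 33 32
f 32 33 34
f 32 34 22
f 33 19 35
f 33 35 34
f 34 35 36
f 34 36 22
f 35 19 37
f 35 37 36
f 36 37 38
f 36 38 22
f 37 19 39
f 37 39 38
f 38 39 40
f 38 40 22
f 39 19 20
f 39 20 40
f 40 20 21
f 40 21 22



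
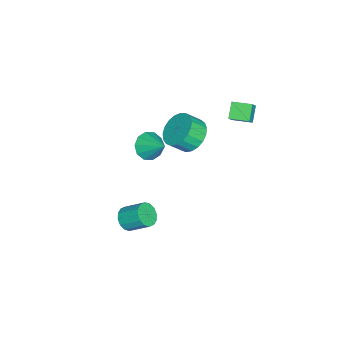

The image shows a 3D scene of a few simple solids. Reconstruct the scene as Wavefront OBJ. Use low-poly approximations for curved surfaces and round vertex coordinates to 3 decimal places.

v -1.31 1.819 0.538
v -0.628 1.431 -0.174
v -0.228 0.733 0.59
v -0.91 1.121 1.302
v -0.396 1.76 0.005
v 0.004 1.062 0.769
v -0.322 2.1 0.277
v 0.078 1.401 1.041
v -0.419 2.39 0.593
v -0.019 1.692 1.357
v -0.67 2.582 0.901
v -0.27 1.884 1.665
v -1.032 2.643 1.145
v -0.631 1.944 1.909
v -1.442 2.56 1.285
v -1.041 1.861 2.049
v -1.829 2.35 1.295
v -1.429 1.651 2.059
v -2.126 2.048 1.175
v -1.726 1.349 1.939
v -2.283 1.706 0.944
v -1.882 1.007 1.708
v -2.271 1.384 0.643
v -1.871 0.685 1.407
v -2.093 1.137 0.324
v -1.693 0.439 1.088
v -1.78 1.009 0.042
v -1.38 0.31 0.806
v -1.385 1.02 -0.154
v -0.985 0.321 0.61
v -0.978 1.17 -0.231
v -0.578 0.471 0.533
v 3.497 -0.18 -2.425
v 4.188 -0.327 -2.285
v 4.254 0.773 -1.454
v 3.563 0.92 -1.595
v 4.195 -0.103 -2.583
v 4.261 0.997 -1.752
v 4.016 0.101 -2.838
v 4.082 1.201 -2.007
v 3.697 0.229 -2.983
v 3.763 1.329 -2.152
v 3.325 0.248 -2.978
v 3.391 1.348 -2.148
v 2.999 0.152 -2.826
v 3.065 1.252 -1.995
v 2.806 -0.033 -2.566
v 2.872 1.067 -1.735
v 2.799 -0.257 -2.268
v 2.865 0.843 -1.437
v 2.978 -0.461 -2.013
v 3.044 0.639 -1.182
v 3.297 -0.589 -1.868
v 3.363 0.511 -1.037
v 3.669 -0.608 -1.872
v 3.735 0.492 -1.042
v 3.995 -0.512 -2.025
v 4.061 0.588 -1.194
v -3.62 -1.295 -3.649
v -2.811 -1.729 -3.703
v -2.96 -0.185 -2.671
v -2.833 -1.345 -4.123
v -3.156 -0.943 -4.361
v -3.656 -0.675 -4.328
v -4.143 -0.643 -4.035
v -4.43 -0.861 -3.595
v -4.407 -1.244 -3.176
v -4.084 -1.647 -2.937
v -3.584 -1.915 -2.971
v -3.097 -1.946 -3.263
v -3.047 3.466 0.71
v -3.844 3.404 1.391
v -3.057 4.582 0.801
v -3.854 4.52 1.482
v -2.506 3.42 1.338
v -3.303 3.358 2.019
v -2.516 4.536 1.429
v -3.313 4.474 2.11
f 2 1 5
f 2 5 3
f 3 5 6
f 3 6 4
f 5 1 7
f 5 7 6
f 6 7 8
f 6 8 4
f 7 1 9
f 7 9 8
f 8 9 10
f 8 10 4
f 9 1 11
f 9 11 10
f 10 11 12
f 10 12 4
f 11 1 13
f 11 13 12
f 12 13 14
f 12 14 4
f 13 1 15
f 13 15 14
f 14 15 16
f 14 16 4
f 15 1 17
f 15 17 16
f 16 17 18
f 16 18 4
f 17 1 19
f 17 19 18
f 18 19 20
f 18 20 4
f 19 1 21
f 19 21 20
f 20 21 22
f 20 22 4
f 21 1 23
f 21 23 22
f 22 23 24
f 22 24 4
f 23 1 25
f 23 25 24
f 24 25 26
f 24 26 4
f 25 1 27
f 25 27 26
f 26 27 28
f 26 28 4
f 27 1 29
f 27 29 28
f 28 29 30
f 28 30 4
f 29 1 31
f 29 31 30
f 30 31 32
f 30 32 4
f 31 1 2
f 31 2 32
f 32 2 3
f 32 3 4
f 34 33 37
f 34 37 35
f 35 37 38
f 35 38 36
f 37 33 39
f 37 39 38
f 38 39 40
f 38 40 36
f 39 33 41
f 39 41 40
f 40 41 42
f 40 42 36
f 41 33 43
f 41 43 42
f 42 43 44
f 42 44 36
f 43 33 45
f 43 45 44
f 44 45 46
f 44 46 36
f 45 33 47
f 45 47 46
f 46 47 48
f 46 48 36
f 47 33 49
f 47 49 48
f 48 49 50
f 48 50 36
f 49 33 51
f 49 51 50
f 50 51 52
f 50 52 36
f 51 33 53
f 51 53 52
f 52 53 54
f 52 54 36
f 53 33 55
f 53 55 54
f 54 55 56
f 54 56 36
f 55 33 57
f 55 57 56
f 56 57 58
f 56 58 36
f 57 33 34
f 57 34 58
f 58 34 35
f 58 35 36
f 60 59 62
f 60 62 61
f 62 59 63
f 62 63 61
f 63 59 64
f 63 64 61
f 64 59 65
f 64 65 61
f 65 59 66
f 65 66 61
f 66 59 67
f 66 67 61
f 67 59 68
f 67 68 61
f 68 59 69
f 68 69 61
f 69 59 70
f 69 70 61
f 70 59 60
f 70 60 61
f 72 74 71
f 75 72 71
f 71 74 73
f 73 75 71
f 72 78 74
f 76 72 75
f 76 78 72
f 74 78 73
f 77 75 73
f 73 78 77
f 77 76 75
f 78 76 77



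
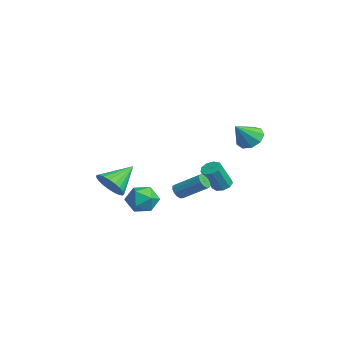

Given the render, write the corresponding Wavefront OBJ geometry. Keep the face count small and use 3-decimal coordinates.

v 0.755 0.47 -2.332
v 1.154 0.09 -2.231
v 2.124 1.39 -1.167
v 1.725 1.77 -1.268
v 1.24 0.241 -2.495
v 2.209 1.542 -1.43
v 1.172 0.465 -2.706
v 2.141 1.766 -1.642
v 0.972 0.691 -2.799
v 1.941 1.991 -1.735
v 0.703 0.846 -2.744
v 1.672 2.146 -1.679
v 0.45 0.882 -2.558
v 1.42 2.182 -1.493
v 0.295 0.787 -2.3
v 1.264 2.087 -1.236
v 0.286 0.591 -2.053
v 1.255 1.892 -0.988
v 0.425 0.357 -1.894
v 1.395 1.657 -0.83
v 0.67 0.159 -1.875
v 1.639 1.459 -0.81
v 0.942 0.059 -2
v 1.911 1.359 -0.936
v 0.316 -1.188 -2.369
v 1.326 -0.811 -2.551
v 0.914 -2.849 -2.489
v 1.924 -2.472 -2.671
v 1.464 -2.349 -1.687
v 1.094 -1.323 -1.613
v 1.146 -2.337 -3.427
v 0.776 -1.311 -3.353
v 1.839 -1.522 -3.205
v 2.035 -1.529 -2.129
v 0.205 -2.131 -2.911
v 0.401 -2.138 -1.835
v 2.459 4.263 2.165
v 3.245 4.095 1.677
v 2.961 3.157 3.355
v 3.341 4.58 2.088
v 3.024 4.917 2.535
v 2.443 4.948 2.809
v 1.87 4.658 2.782
v 1.572 4.184 2.466
v 1.689 3.747 2.01
v 2.167 3.551 1.626
v 2.781 3.688 1.495
v 0.231 3.386 -2.304
v 0.573 3.923 -2.097
v 0.951 3.072 -0.51
v 0.609 2.534 -0.716
v 0.134 3.96 -1.972
v 0.511 3.109 -0.385
v -0.26 3.728 -2.003
v 0.117 2.877 -0.416
v -0.424 3.336 -2.174
v -0.047 2.484 -0.587
v -0.282 2.967 -2.406
v 0.096 2.116 -0.819
v 0.101 2.794 -2.59
v 0.479 1.943 -1.003
v 0.545 2.898 -2.64
v 0.922 2.047 -1.053
v 0.842 3.23 -2.532
v 1.219 2.379 -0.945
v 0.853 3.635 -2.318
v 1.23 2.784 -0.731
v 2.207 -4.063 -0.708
v 2.915 -4.327 0.035
v 1.633 -2.517 0.388
v 3.149 -4.057 -0.223
v 3.221 -3.788 -0.565
v 3.117 -3.567 -0.931
v 2.855 -3.431 -1.259
v 2.482 -3.405 -1.492
v 2.061 -3.492 -1.589
v 1.665 -3.678 -1.534
v 1.363 -3.931 -1.336
v 1.207 -4.206 -1.029
v 1.224 -4.457 -0.667
v 1.41 -4.639 -0.312
v 1.735 -4.722 -0.025
v 2.141 -4.691 0.143
v 2.558 -4.551 0.165
f 2 1 5
f 2 5 3
f 3 5 6
f 3 6 4
f 5 1 7
f 5 7 6
f 6 7 8
f 6 8 4
f 7 1 9
f 7 9 8
f 8 9 10
f 8 10 4
f 9 1 11
f 9 11 10
f 10 11 12
f 10 12 4
f 11 1 13
f 11 13 12
f 12 13 14
f 12 14 4
f 13 1 15
f 13 15 14
f 14 15 16
f 14 16 4
f 15 1 17
f 15 17 16
f 16 17 18
f 16 18 4
f 17 1 19
f 17 19 18
f 18 19 20
f 18 20 4
f 19 1 21
f 19 21 20
f 20 21 22
f 20 22 4
f 21 1 23
f 21 23 22
f 22 23 24
f 22 24 4
f 23 1 2
f 23 2 24
f 24 2 3
f 24 3 4
f 25 36 30
f 25 30 26
f 25 26 32
f 25 32 35
f 25 35 36
f 26 30 34
f 30 36 29
f 36 35 27
f 35 32 31
f 32 26 33
f 28 34 29
f 28 29 27
f 28 27 31
f 28 31 33
f 28 33 34
f 29 34 30
f 27 29 36
f 31 27 35
f 33 31 32
f 34 33 26
f 38 37 40
f 38 40 39
f 40 37 41
f 40 41 39
f 41 37 42
f 41 42 39
f 42 37 43
f 42 43 39
f 43 37 44
f 43 44 39
f 44 37 45
f 44 45 39
f 45 37 46
f 45 46 39
f 46 37 47
f 46 47 39
f 47 37 38
f 47 38 39
f 49 48 52
f 49 52 50
f 50 52 53
f 50 53 51
f 52 48 54
f 52 54 53
f 53 54 55
f 53 55 51
f 54 48 56
f 54 56 55
f 55 56 57
f 55 57 51
f 56 48 58
f 56 58 57
f 57 58 59
f 57 59 51
f 58 48 60
f 58 60 59
f 59 60 61
f 59 61 51
f 60 48 62
f 60 62 61
f 61 62 63
f 61 63 51
f 62 48 64
f 62 64 63
f 63 64 65
f 63 65 51
f 64 48 66
f 64 66 65
f 65 66 67
f 65 67 51
f 66 48 49
f 66 49 67
f 67 49 50
f 67 50 51
f 69 68 71
f 69 71 70
f 71 68 72
f 71 72 70
f 72 68 73
f 72 73 70
f 73 68 74
f 73 74 70
f 74 68 75
f 74 75 70
f 75 68 76
f 75 76 70
f 76 68 77
f 76 77 70
f 77 68 78
f 77 78 70
f 78 68 79
f 78 79 70
f 79 68 80
f 79 80 70
f 80 68 81
f 80 81 70
f 81 68 82
f 81 82 70
f 82 68 83
f 82 83 70
f 83 68 84
f 83 84 70
f 84 68 69
f 84 69 70



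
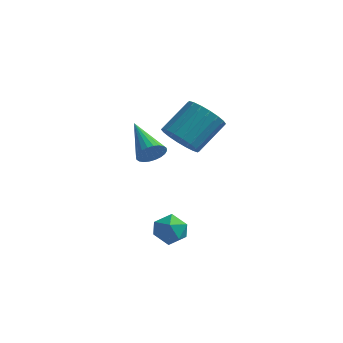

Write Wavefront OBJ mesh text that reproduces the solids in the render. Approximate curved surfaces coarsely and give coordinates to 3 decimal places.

v 3.109 0.311 -3.041
v 3.401 0.539 -2.517
v 3.099 -0.639 -2.623
v 3.391 -0.411 -2.099
v 2.785 -0.245 -2.227
v 2.791 0.342 -2.485
v 3.709 -0.442 -2.655
v 3.715 0.145 -2.913
v 3.772 0.073 -2.279
v 3.201 0.195 -2.014
v 3.299 -0.295 -3.126
v 2.728 -0.173 -2.861
v 2.219 3.169 -0.519
v 2.521 3.538 -1.137
v 3.044 4.58 -0.258
v 2.741 4.211 0.359
v 2.204 3.676 -1.112
v 2.726 4.718 -0.233
v 1.889 3.714 -0.97
v 2.412 4.756 -0.091
v 1.64 3.644 -0.739
v 2.162 4.686 0.14
v 1.506 3.479 -0.464
v 2.028 4.522 0.415
v 1.512 3.254 -0.2
v 2.035 4.296 0.679
v 1.659 3.011 0
v 2.181 4.054 0.879
v 1.916 2.8 0.098
v 2.439 3.842 0.977
v 2.234 2.662 0.073
v 2.756 3.704 0.952
v 2.548 2.624 -0.069
v 3.071 3.666 0.81
v 2.798 2.694 -0.3
v 3.32 3.736 0.579
v 2.932 2.858 -0.575
v 3.454 3.901 0.304
v 2.925 3.084 -0.839
v 3.448 4.126 0.04
v 2.779 3.326 -1.039
v 3.301 4.369 -0.16
v 2.365 0.544 0.355
v 2.72 0.694 0.704
v 1.335 1.516 0.985
v 2.753 0.826 0.554
v 2.728 0.916 0.374
v 2.647 0.949 0.191
v 2.523 0.92 0.033
v 2.375 0.834 -0.076
v 2.225 0.704 -0.12
v 2.097 0.55 -0.091
v 2.01 0.394 0.006
v 1.976 0.262 0.156
v 2.002 0.172 0.336
v 2.083 0.139 0.519
v 2.207 0.168 0.677
v 2.355 0.254 0.786
v 2.504 0.384 0.83
v 2.632 0.538 0.801
f 1 12 6
f 1 6 2
f 1 2 8
f 1 8 11
f 1 11 12
f 2 6 10
f 6 12 5
f 12 11 3
f 11 8 7
f 8 2 9
f 4 10 5
f 4 5 3
f 4 3 7
f 4 7 9
f 4 9 10
f 5 10 6
f 3 5 12
f 7 3 11
f 9 7 8
f 10 9 2
f 14 13 17
f 14 17 15
f 15 17 18
f 15 18 16
f 17 13 19
f 17 19 18
f 18 19 20
f 18 20 16
f 19 13 21
f 19 21 20
f 20 21 22
f 20 22 16
f 21 13 23
f 21 23 22
f 22 23 24
f 22 24 16
f 23 13 25
f 23 25 24
f 24 25 26
f 24 26 16
f 25 13 27
f 25 27 26
f 26 27 28
f 26 28 16
f 27 13 29
f 27 29 28
f 28 29 30
f 28 30 16
f 29 13 31
f 29 31 30
f 30 31 32
f 30 32 16
f 31 13 33
f 31 33 32
f 32 33 34
f 32 34 16
f 33 13 35
f 33 35 34
f 34 35 36
f 34 36 16
f 35 13 37
f 35 37 36
f 36 37 38
f 36 38 16
f 37 13 39
f 37 39 38
f 38 39 40
f 38 40 16
f 39 13 41
f 39 41 40
f 40 41 42
f 40 42 16
f 41 13 14
f 41 14 42
f 42 14 15
f 42 15 16
f 44 43 46
f 44 46 45
f 46 43 47
f 46 47 45
f 47 43 48
f 47 48 45
f 48 43 49
f 48 49 45
f 49 43 50
f 49 50 45
f 50 43 51
f 50 51 45
f 51 43 52
f 51 52 45
f 52 43 53
f 52 53 45
f 53 43 54
f 53 54 45
f 54 43 55
f 54 55 45
f 55 43 56
f 55 56 45
f 56 43 57
f 56 57 45
f 57 43 58
f 57 58 45
f 58 43 59
f 58 59 45
f 59 43 60
f 59 60 45
f 60 43 44
f 60 44 45



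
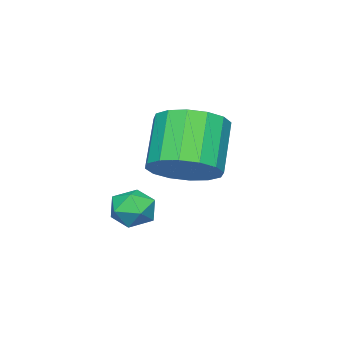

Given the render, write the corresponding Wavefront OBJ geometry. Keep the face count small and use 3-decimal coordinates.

v 0.458 1.611 1.03
v 0.713 1.346 1.63
v -0.593 1.594 1.47
v -0.338 1.329 2.07
v -0.189 1.993 1.887
v 0.461 2.003 1.614
v -0.341 0.937 1.486
v 0.309 0.947 1.213
v 0.22 0.929 1.912
v 0.314 1.582 2.16
v -0.194 1.358 0.94
v -0.1 2.011 1.188
v 0.067 3.076 3.234
v 0.892 2.89 3.785
v -0.121 2.458 5.157
v -0.947 2.644 4.606
v 0.787 3.395 3.866
v -0.227 2.963 5.238
v 0.488 3.815 3.778
v -0.525 3.383 5.15
v 0.077 4.037 3.544
v -0.937 3.605 4.916
v -0.337 4.002 3.227
v -1.351 3.57 4.599
v -0.643 3.718 2.912
v -1.657 3.286 4.284
v -0.759 3.262 2.683
v -1.772 2.83 4.055
v -0.653 2.757 2.602
v -1.667 2.325 3.974
v -0.355 2.337 2.69
v -1.368 1.905 4.062
v 0.057 2.115 2.924
v -0.957 1.683 4.296
v 0.471 2.15 3.241
v -0.543 1.718 4.613
v 0.777 2.434 3.556
v -0.237 2.002 4.928
f 1 12 6
f 1 6 2
f 1 2 8
f 1 8 11
f 1 11 12
f 2 6 10
f 6 12 5
f 12 11 3
f 11 8 7
f 8 2 9
f 4 10 5
f 4 5 3
f 4 3 7
f 4 7 9
f 4 9 10
f 5 10 6
f 3 5 12
f 7 3 11
f 9 7 8
f 10 9 2
f 14 13 17
f 14 17 15
f 15 17 18
f 15 18 16
f 17 13 19
f 17 19 18
f 18 19 20
f 18 20 16
f 19 13 21
f 19 21 20
f 20 21 22
f 20 22 16
f 21 13 23
f 21 23 22
f 22 23 24
f 22 24 16
f 23 13 25
f 23 25 24
f 24 25 26
f 24 26 16
f 25 13 27
f 25 27 26
f 26 27 28
f 26 28 16
f 27 13 29
f 27 29 28
f 28 29 30
f 28 30 16
f 29 13 31
f 29 31 30
f 30 31 32
f 30 32 16
f 31 13 33
f 31 33 32
f 32 33 34
f 32 34 16
f 33 13 35
f 33 35 34
f 34 35 36
f 34 36 16
f 35 13 37
f 35 37 36
f 36 37 38
f 36 38 16
f 37 13 14
f 37 14 38
f 38 14 15
f 38 15 16



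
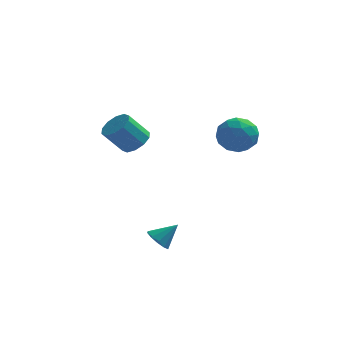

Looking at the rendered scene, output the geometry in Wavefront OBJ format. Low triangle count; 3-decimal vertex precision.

v -2.898 3.113 0.881
v -2.239 3.335 1.437
v -3.223 3.009 2.734
v -3.882 2.787 2.179
v -2.531 3.789 1.33
v -3.515 3.463 2.627
v -2.963 3.984 1.051
v -3.947 3.658 2.348
v -3.371 3.847 0.708
v -4.354 3.521 2.005
v -3.598 3.429 0.431
v -4.581 3.103 1.728
v -3.557 2.891 0.326
v -4.541 2.565 1.623
v -3.265 2.437 0.433
v -4.249 2.111 1.73
v -2.833 2.242 0.712
v -3.817 1.916 2.009
v -2.426 2.379 1.055
v -3.409 2.053 2.352
v -2.199 2.797 1.332
v -3.182 2.471 2.629
v -1.183 -3.374 -2.418
v -0.696 -3.293 -2.942
v -0.277 -3.026 -1.522
v -0.902 -2.903 -2.884
v -1.215 -2.692 -2.649
v -1.516 -2.742 -2.325
v -1.69 -3.033 -2.037
v -1.67 -3.454 -1.894
v -1.464 -3.844 -1.951
v -1.15 -4.055 -2.187
v -0.849 -4.005 -2.51
v -0.675 -3.714 -2.799
v 2.119 -0.198 2.746
v 2.612 0.109 3.673
v 2.068 -1.869 3.327
v 2.561 -1.562 4.254
v 1.535 -1.244 4.049
v 1.566 -0.211 3.69
v 3.114 -1.549 3.31
v 3.145 -0.516 2.951
v 3.227 -0.726 4.021
v 2.251 -0.537 4.478
v 2.429 -1.223 2.522
v 1.453 -1.034 2.979
v 2.37 0.102 3.159
v 2.31 -1.862 3.841
v 1.707 -1.675 3.721
v 1.997 -1.495 4.265
v 1.755 -0.086 3.169
v 2.045 0.094 3.713
v 1.412 -0.701 3.934
v 2.635 -1.854 3.287
v 2.925 -1.674 3.831
v 2.683 -0.265 2.735
v 2.973 -0.085 3.279
v 3.268 -1.059 3.066
v 3.021 -0.208 3.908
v 2.991 -1.19 4.249
v 3.316 -1.182 3.695
v 3.334 -0.575 3.484
v 2.447 -0.097 4.177
v 2.418 -1.079 4.518
v 1.814 -0.893 4.397
v 1.833 -0.286 4.186
v 2.809 -0.588 4.381
v 2.262 -0.681 2.482
v 2.233 -1.663 2.823
v 2.847 -1.474 2.814
v 2.866 -0.867 2.603
v 1.689 -0.57 2.751
v 1.659 -1.552 3.092
v 1.346 -1.185 3.516
v 1.364 -0.578 3.305
v 1.871 -1.172 2.619
f 2 1 5
f 2 5 3
f 3 5 6
f 3 6 4
f 5 1 7
f 5 7 6
f 6 7 8
f 6 8 4
f 7 1 9
f 7 9 8
f 8 9 10
f 8 10 4
f 9 1 11
f 9 11 10
f 10 11 12
f 10 12 4
f 11 1 13
f 11 13 12
f 12 13 14
f 12 14 4
f 13 1 15
f 13 15 14
f 14 15 16
f 14 16 4
f 15 1 17
f 15 17 16
f 16 17 18
f 16 18 4
f 17 1 19
f 17 19 18
f 18 19 20
f 18 20 4
f 19 1 21
f 19 21 20
f 20 21 22
f 20 22 4
f 21 1 2
f 21 2 22
f 22 2 3
f 22 3 4
f 24 23 26
f 24 26 25
f 26 23 27
f 26 27 25
f 27 23 28
f 27 28 25
f 28 23 29
f 28 29 25
f 29 23 30
f 29 30 25
f 30 23 31
f 30 31 25
f 31 23 32
f 31 32 25
f 32 23 33
f 32 33 25
f 33 23 34
f 33 34 25
f 34 23 24
f 34 24 25
f 35 72 51
f 72 46 75
f 51 75 40
f 72 75 51
f 35 51 47
f 51 40 52
f 47 52 36
f 51 52 47
f 35 47 56
f 47 36 57
f 56 57 42
f 47 57 56
f 35 56 68
f 56 42 71
f 68 71 45
f 56 71 68
f 35 68 72
f 68 45 76
f 72 76 46
f 68 76 72
f 36 52 63
f 52 40 66
f 63 66 44
f 52 66 63
f 40 75 53
f 75 46 74
f 53 74 39
f 75 74 53
f 46 76 73
f 76 45 69
f 73 69 37
f 76 69 73
f 45 71 70
f 71 42 58
f 70 58 41
f 71 58 70
f 42 57 62
f 57 36 59
f 62 59 43
f 57 59 62
f 38 64 50
f 64 44 65
f 50 65 39
f 64 65 50
f 38 50 48
f 50 39 49
f 48 49 37
f 50 49 48
f 38 48 55
f 48 37 54
f 55 54 41
f 48 54 55
f 38 55 60
f 55 41 61
f 60 61 43
f 55 61 60
f 38 60 64
f 60 43 67
f 64 67 44
f 60 67 64
f 39 65 53
f 65 44 66
f 53 66 40
f 65 66 53
f 37 49 73
f 49 39 74
f 73 74 46
f 49 74 73
f 41 54 70
f 54 37 69
f 70 69 45
f 54 69 70
f 43 61 62
f 61 41 58
f 62 58 42
f 61 58 62
f 44 67 63
f 67 43 59
f 63 59 36
f 67 59 63



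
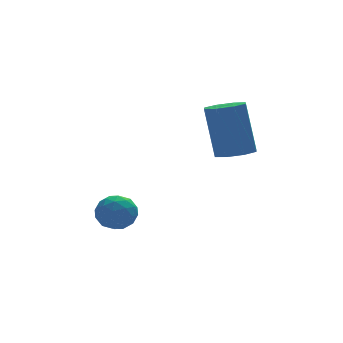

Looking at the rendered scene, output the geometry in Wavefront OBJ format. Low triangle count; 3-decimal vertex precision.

v 1.451 -0.319 1.016
v 1.938 -0.731 1.183
v 1.777 -0.213 2.931
v 1.289 0.199 2.764
v 2.107 -0.271 1.062
v 1.946 0.247 2.81
v 1.892 0.161 0.914
v 1.731 0.679 2.662
v 1.418 0.312 0.826
v 1.257 0.83 2.574
v 0.963 0.093 0.849
v 0.802 0.611 2.597
v 0.794 -0.367 0.97
v 0.633 0.151 2.718
v 1.009 -0.799 1.118
v 0.848 -0.281 2.866
v 1.483 -0.95 1.206
v 1.322 -0.432 2.954
v -1.921 1.153 -1.384
v -1.418 0.822 -1.06
v -2.462 0.198 -1.52
v -1.959 -0.133 -1.196
v -2.367 0.293 -0.85
v -2.032 0.883 -0.766
v -1.848 0.137 -1.814
v -1.513 0.727 -1.73
v -1.373 0.194 -1.326
v -1.694 0.29 -0.73
v -2.186 0.73 -1.85
v -2.507 0.826 -1.254
v -1.622 1.071 -1.21
v -2.258 -0.051 -1.37
v -2.498 0.199 -1.167
v -2.202 0.005 -0.977
v -1.983 1.107 -1.037
v -1.688 0.912 -0.846
v -2.245 0.602 -0.723
v -2.192 0.108 -1.734
v -1.897 -0.087 -1.543
v -1.678 1.015 -1.603
v -1.382 0.821 -1.413
v -1.635 0.418 -1.857
v -1.3 0.507 -1.176
v -1.618 -0.054 -1.256
v -1.553 0.105 -1.619
v -1.356 0.452 -1.569
v -1.489 0.564 -0.825
v -1.807 0.003 -0.906
v -2.046 0.253 -0.702
v -1.85 0.6 -0.653
v -1.462 0.195 -0.982
v -2.073 1.017 -1.674
v -2.391 0.456 -1.755
v -2.03 0.42 -1.927
v -1.834 0.767 -1.878
v -2.262 1.074 -1.324
v -2.58 0.513 -1.404
v -2.524 0.568 -1.011
v -2.327 0.915 -0.961
v -2.418 0.825 -1.598
f 2 1 5
f 2 5 3
f 3 5 6
f 3 6 4
f 5 1 7
f 5 7 6
f 6 7 8
f 6 8 4
f 7 1 9
f 7 9 8
f 8 9 10
f 8 10 4
f 9 1 11
f 9 11 10
f 10 11 12
f 10 12 4
f 11 1 13
f 11 13 12
f 12 13 14
f 12 14 4
f 13 1 15
f 13 15 14
f 14 15 16
f 14 16 4
f 15 1 17
f 15 17 16
f 16 17 18
f 16 18 4
f 17 1 2
f 17 2 18
f 18 2 3
f 18 3 4
f 19 56 35
f 56 30 59
f 35 59 24
f 56 59 35
f 19 35 31
f 35 24 36
f 31 36 20
f 35 36 31
f 19 31 40
f 31 20 41
f 40 41 26
f 31 41 40
f 19 40 52
f 40 26 55
f 52 55 29
f 40 55 52
f 19 52 56
f 52 29 60
f 56 60 30
f 52 60 56
f 20 36 47
f 36 24 50
f 47 50 28
f 36 50 47
f 24 59 37
f 59 30 58
f 37 58 23
f 59 58 37
f 30 60 57
f 60 29 53
f 57 53 21
f 60 53 57
f 29 55 54
f 55 26 42
f 54 42 25
f 55 42 54
f 26 41 46
f 41 20 43
f 46 43 27
f 41 43 46
f 22 48 34
f 48 28 49
f 34 49 23
f 48 49 34
f 22 34 32
f 34 23 33
f 32 33 21
f 34 33 32
f 22 32 39
f 32 21 38
f 39 38 25
f 32 38 39
f 22 39 44
f 39 25 45
f 44 45 27
f 39 45 44
f 22 44 48
f 44 27 51
f 48 51 28
f 44 51 48
f 23 49 37
f 49 28 50
f 37 50 24
f 49 50 37
f 21 33 57
f 33 23 58
f 57 58 30
f 33 58 57
f 25 38 54
f 38 21 53
f 54 53 29
f 38 53 54
f 27 45 46
f 45 25 42
f 46 42 26
f 45 42 46
f 28 51 47
f 51 27 43
f 47 43 20
f 51 43 47

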